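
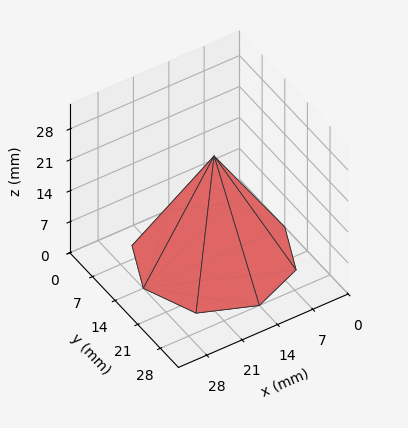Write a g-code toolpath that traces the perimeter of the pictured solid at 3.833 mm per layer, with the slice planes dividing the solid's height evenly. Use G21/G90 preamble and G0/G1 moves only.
Reading the render: the shape is a regular 8-sided pyramid, base circumscribed radius ≈ 14 mm, apex at z ≈ 23 mm (dimensions read to the nearest mm from the axis ticks). For the g-code, the solid's height is divided into equal slices at the stated Δz and each level perimeter traced with G1 moves after a G0 lift.

; perimeter-only toolpath
G21 ; units = mm
G90 ; absolute positioning
G28 ; home
; layer 1
G0 Z3.833
G0 X25.667 Y14.000
G1 X22.249 Y22.249
G1 X14.000 Y25.667
G1 X5.751 Y22.249
G1 X2.333 Y14.000
G1 X5.751 Y5.751
G1 X14.000 Y2.333
G1 X22.249 Y5.751
G1 X25.667 Y14.000
; layer 2
G0 Z7.667
G0 X23.333 Y14.000
G1 X20.599 Y20.599
G1 X14.000 Y23.333
G1 X7.401 Y20.599
G1 X4.667 Y14.000
G1 X7.401 Y7.401
G1 X14.000 Y4.667
G1 X20.599 Y7.401
G1 X23.333 Y14.000
; layer 3
G0 Z11.500
G0 X21.000 Y14.000
G1 X18.950 Y18.950
G1 X14.000 Y21.000
G1 X9.050 Y18.950
G1 X7.000 Y14.000
G1 X9.050 Y9.050
G1 X14.000 Y7.000
G1 X18.950 Y9.050
G1 X21.000 Y14.000
; layer 4
G0 Z15.333
G0 X18.667 Y14.000
G1 X17.300 Y17.300
G1 X14.000 Y18.667
G1 X10.700 Y17.300
G1 X9.333 Y14.000
G1 X10.700 Y10.700
G1 X14.000 Y9.333
G1 X17.300 Y10.700
G1 X18.667 Y14.000
; layer 5
G0 Z19.167
G0 X16.333 Y14.000
G1 X15.650 Y15.650
G1 X14.000 Y16.333
G1 X12.350 Y15.650
G1 X11.667 Y14.000
G1 X12.350 Y12.350
G1 X14.000 Y11.667
G1 X15.650 Y12.350
G1 X16.333 Y14.000
M2 ; end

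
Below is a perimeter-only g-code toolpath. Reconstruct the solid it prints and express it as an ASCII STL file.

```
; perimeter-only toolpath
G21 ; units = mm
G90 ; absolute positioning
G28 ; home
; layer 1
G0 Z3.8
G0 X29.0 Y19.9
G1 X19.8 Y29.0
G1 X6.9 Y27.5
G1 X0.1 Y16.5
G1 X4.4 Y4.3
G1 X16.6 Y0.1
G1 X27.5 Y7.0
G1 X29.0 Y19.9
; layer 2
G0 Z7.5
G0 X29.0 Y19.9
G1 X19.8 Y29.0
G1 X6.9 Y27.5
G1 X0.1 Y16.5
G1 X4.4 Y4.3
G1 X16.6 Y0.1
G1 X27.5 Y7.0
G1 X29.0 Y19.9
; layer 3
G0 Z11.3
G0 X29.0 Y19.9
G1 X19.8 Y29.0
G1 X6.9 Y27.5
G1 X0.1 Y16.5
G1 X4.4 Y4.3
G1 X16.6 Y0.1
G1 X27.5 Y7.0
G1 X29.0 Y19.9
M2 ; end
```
solid part
  facet normal 0.0000 0.0000 -1.0000
    outer loop
      vertex 6.9 27.5 0.0
      vertex 19.8 29.0 0.0
      vertex 29.0 19.9 0.0
    endloop
  endfacet
  facet normal 0.0000 0.0000 -1.0000
    outer loop
      vertex 0.1 16.5 0.0
      vertex 6.9 27.5 0.0
      vertex 29.0 19.9 0.0
    endloop
  endfacet
  facet normal 0.0000 0.0000 -1.0000
    outer loop
      vertex 4.4 4.3 0.0
      vertex 0.1 16.5 0.0
      vertex 29.0 19.9 0.0
    endloop
  endfacet
  facet normal 0.0000 0.0000 -1.0000
    outer loop
      vertex 16.6 0.1 0.0
      vertex 4.4 4.3 0.0
      vertex 29.0 19.9 0.0
    endloop
  endfacet
  facet normal 0.0000 0.0000 -1.0000
    outer loop
      vertex 27.5 7.0 0.0
      vertex 16.6 0.1 0.0
      vertex 29.0 19.9 0.0
    endloop
  endfacet
  facet normal 0.0000 0.0000 1.0000
    outer loop
      vertex 29.0 19.9 11.3
      vertex 19.8 29.0 11.3
      vertex 6.9 27.5 11.3
    endloop
  endfacet
  facet normal 0.0000 0.0000 1.0000
    outer loop
      vertex 29.0 19.9 11.3
      vertex 6.9 27.5 11.3
      vertex 0.1 16.5 11.3
    endloop
  endfacet
  facet normal 0.0000 0.0000 1.0000
    outer loop
      vertex 29.0 19.9 11.3
      vertex 0.1 16.5 11.3
      vertex 4.4 4.3 11.3
    endloop
  endfacet
  facet normal 0.0000 0.0000 1.0000
    outer loop
      vertex 29.0 19.9 11.3
      vertex 4.4 4.3 11.3
      vertex 16.6 0.1 11.3
    endloop
  endfacet
  facet normal 0.0000 0.0000 1.0000
    outer loop
      vertex 29.0 19.9 11.3
      vertex 16.6 0.1 11.3
      vertex 27.5 7.0 11.3
    endloop
  endfacet
  facet normal 0.7032 0.7110 0.0000
    outer loop
      vertex 29.0 19.9 0.0
      vertex 19.8 29.0 0.0
      vertex 19.8 29.0 11.3
    endloop
  endfacet
  facet normal 0.7032 0.7110 0.0000
    outer loop
      vertex 29.0 19.9 0.0
      vertex 19.8 29.0 11.3
      vertex 29.0 19.9 11.3
    endloop
  endfacet
  facet normal -0.1155 0.9933 0.0000
    outer loop
      vertex 19.8 29.0 0.0
      vertex 6.9 27.5 0.0
      vertex 6.9 27.5 11.3
    endloop
  endfacet
  facet normal -0.1155 0.9933 0.0000
    outer loop
      vertex 19.8 29.0 0.0
      vertex 6.9 27.5 11.3
      vertex 19.8 29.0 11.3
    endloop
  endfacet
  facet normal -0.8506 0.5258 0.0000
    outer loop
      vertex 6.9 27.5 0.0
      vertex 0.1 16.5 0.0
      vertex 0.1 16.5 11.3
    endloop
  endfacet
  facet normal -0.8506 0.5258 0.0000
    outer loop
      vertex 6.9 27.5 0.0
      vertex 0.1 16.5 11.3
      vertex 6.9 27.5 11.3
    endloop
  endfacet
  facet normal -0.9431 -0.3324 0.0000
    outer loop
      vertex 0.1 16.5 0.0
      vertex 4.4 4.3 0.0
      vertex 4.4 4.3 11.3
    endloop
  endfacet
  facet normal -0.9431 -0.3324 0.0000
    outer loop
      vertex 0.1 16.5 0.0
      vertex 4.4 4.3 11.3
      vertex 0.1 16.5 11.3
    endloop
  endfacet
  facet normal -0.3255 -0.9455 0.0000
    outer loop
      vertex 4.4 4.3 0.0
      vertex 16.6 0.1 0.0
      vertex 16.6 0.1 11.3
    endloop
  endfacet
  facet normal -0.3255 -0.9455 0.0000
    outer loop
      vertex 4.4 4.3 0.0
      vertex 16.6 0.1 11.3
      vertex 4.4 4.3 11.3
    endloop
  endfacet
  facet normal 0.5349 -0.8449 0.0000
    outer loop
      vertex 16.6 0.1 0.0
      vertex 27.5 7.0 0.0
      vertex 27.5 7.0 11.3
    endloop
  endfacet
  facet normal 0.5349 -0.8449 0.0000
    outer loop
      vertex 16.6 0.1 0.0
      vertex 27.5 7.0 11.3
      vertex 16.6 0.1 11.3
    endloop
  endfacet
  facet normal 0.9933 -0.1155 0.0000
    outer loop
      vertex 27.5 7.0 0.0
      vertex 29.0 19.9 0.0
      vertex 29.0 19.9 11.3
    endloop
  endfacet
  facet normal 0.9933 -0.1155 0.0000
    outer loop
      vertex 27.5 7.0 0.0
      vertex 29.0 19.9 11.3
      vertex 27.5 7.0 11.3
    endloop
  endfacet
endsolid part

The G0 Z moves step by Δz≈3.8 mm. Every layer's G1 loop is the same polygon, so the solid is a straight extrusion of it from z=0 to z≈11.3. Closing with flat bottom and top caps and triangulating gives 24 facets — a regular 7-sided prism (a cylinder approximated with 7 flat sides), circumscribed radius ≈ 14.9 mm, height ≈ 11.3 mm.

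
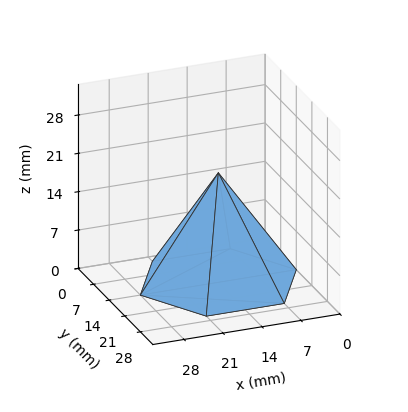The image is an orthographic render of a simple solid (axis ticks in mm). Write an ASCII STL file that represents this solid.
Reading the render: the shape is a regular 6-sided pyramid, base circumscribed radius ≈ 14 mm, apex at z ≈ 20 mm (dimensions read to the nearest mm from the axis ticks). For the STL, each face is triangulated and given an outward normal.

solid part
  facet normal 0.0000 0.0000 -1.0000
    outer loop
      vertex 7.0 26.1 0.0
      vertex 21.0 26.1 0.0
      vertex 28.0 14.0 0.0
    endloop
  endfacet
  facet normal 0.0000 0.0000 -1.0000
    outer loop
      vertex 0.0 14.0 0.0
      vertex 7.0 26.1 0.0
      vertex 28.0 14.0 0.0
    endloop
  endfacet
  facet normal 0.0000 0.0000 -1.0000
    outer loop
      vertex 7.0 1.9 0.0
      vertex 0.0 14.0 0.0
      vertex 28.0 14.0 0.0
    endloop
  endfacet
  facet normal 0.0000 0.0000 -1.0000
    outer loop
      vertex 21.0 1.9 0.0
      vertex 7.0 1.9 0.0
      vertex 28.0 14.0 0.0
    endloop
  endfacet
  facet normal 0.7403 0.4283 0.5182
    outer loop
      vertex 28.0 14.0 0.0
      vertex 21.0 26.1 0.0
      vertex 14.0 14.0 20.0
    endloop
  endfacet
  facet normal 0.0000 0.8556 0.5176
    outer loop
      vertex 21.0 26.1 0.0
      vertex 7.0 26.1 0.0
      vertex 14.0 14.0 20.0
    endloop
  endfacet
  facet normal -0.7403 0.4283 0.5182
    outer loop
      vertex 7.0 26.1 0.0
      vertex 0.0 14.0 0.0
      vertex 14.0 14.0 20.0
    endloop
  endfacet
  facet normal -0.7403 -0.4283 0.5182
    outer loop
      vertex 0.0 14.0 0.0
      vertex 7.0 1.9 0.0
      vertex 14.0 14.0 20.0
    endloop
  endfacet
  facet normal 0.0000 -0.8556 0.5176
    outer loop
      vertex 7.0 1.9 0.0
      vertex 21.0 1.9 0.0
      vertex 14.0 14.0 20.0
    endloop
  endfacet
  facet normal 0.7403 -0.4283 0.5182
    outer loop
      vertex 21.0 1.9 0.0
      vertex 28.0 14.0 0.0
      vertex 14.0 14.0 20.0
    endloop
  endfacet
endsolid part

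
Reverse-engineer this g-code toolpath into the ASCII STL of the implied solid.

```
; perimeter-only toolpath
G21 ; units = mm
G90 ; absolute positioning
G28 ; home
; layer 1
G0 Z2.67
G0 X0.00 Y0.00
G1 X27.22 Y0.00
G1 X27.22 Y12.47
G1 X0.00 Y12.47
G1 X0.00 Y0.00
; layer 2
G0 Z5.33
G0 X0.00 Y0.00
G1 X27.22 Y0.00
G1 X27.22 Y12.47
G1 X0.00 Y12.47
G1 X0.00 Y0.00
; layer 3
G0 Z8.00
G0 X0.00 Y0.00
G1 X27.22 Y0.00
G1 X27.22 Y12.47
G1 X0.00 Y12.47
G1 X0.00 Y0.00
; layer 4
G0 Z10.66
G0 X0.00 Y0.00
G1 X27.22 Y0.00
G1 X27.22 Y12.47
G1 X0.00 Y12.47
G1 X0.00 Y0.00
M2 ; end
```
solid part
  facet normal 0.0000 0.0000 -1.0000
    outer loop
      vertex 27.22 12.47 0.00
      vertex 27.22 0.00 0.00
      vertex 0.00 0.00 0.00
    endloop
  endfacet
  facet normal 0.0000 0.0000 -1.0000
    outer loop
      vertex 0.00 12.47 0.00
      vertex 27.22 12.47 0.00
      vertex 0.00 0.00 0.00
    endloop
  endfacet
  facet normal 0.0000 0.0000 1.0000
    outer loop
      vertex 0.00 0.00 10.66
      vertex 27.22 0.00 10.66
      vertex 27.22 12.47 10.66
    endloop
  endfacet
  facet normal 0.0000 0.0000 1.0000
    outer loop
      vertex 0.00 0.00 10.66
      vertex 27.22 12.47 10.66
      vertex 0.00 12.47 10.66
    endloop
  endfacet
  facet normal 0.0000 -1.0000 0.0000
    outer loop
      vertex 0.00 0.00 0.00
      vertex 27.22 0.00 0.00
      vertex 27.22 0.00 10.66
    endloop
  endfacet
  facet normal 0.0000 -1.0000 0.0000
    outer loop
      vertex 0.00 0.00 0.00
      vertex 27.22 0.00 10.66
      vertex 0.00 0.00 10.66
    endloop
  endfacet
  facet normal 0.0000 1.0000 0.0000
    outer loop
      vertex 27.22 12.47 10.66
      vertex 27.22 12.47 0.00
      vertex 0.00 12.47 0.00
    endloop
  endfacet
  facet normal 0.0000 1.0000 0.0000
    outer loop
      vertex 0.00 12.47 10.66
      vertex 27.22 12.47 10.66
      vertex 0.00 12.47 0.00
    endloop
  endfacet
  facet normal -1.0000 0.0000 0.0000
    outer loop
      vertex 0.00 12.47 10.66
      vertex 0.00 12.47 0.00
      vertex 0.00 0.00 0.00
    endloop
  endfacet
  facet normal -1.0000 0.0000 0.0000
    outer loop
      vertex 0.00 0.00 10.66
      vertex 0.00 12.47 10.66
      vertex 0.00 0.00 0.00
    endloop
  endfacet
  facet normal 1.0000 0.0000 0.0000
    outer loop
      vertex 27.22 0.00 0.00
      vertex 27.22 12.47 0.00
      vertex 27.22 12.47 10.66
    endloop
  endfacet
  facet normal 1.0000 0.0000 0.0000
    outer loop
      vertex 27.22 0.00 0.00
      vertex 27.22 12.47 10.66
      vertex 27.22 0.00 10.66
    endloop
  endfacet
endsolid part

The G0 Z moves step by Δz≈2.67 mm. Every layer's G1 loop is the same polygon, so the solid is a straight extrusion of it from z=0 to z≈10.7. Closing with flat bottom and top caps and triangulating gives 12 facets — a rectangular box, roughly 27.2 × 12.5 mm footprint and 10.7 mm tall.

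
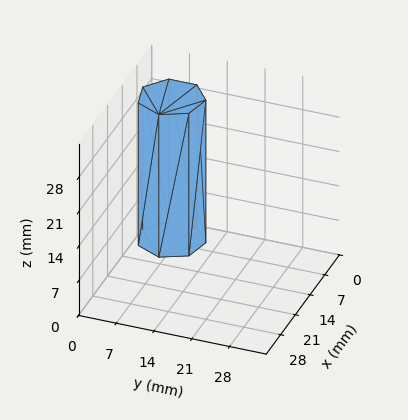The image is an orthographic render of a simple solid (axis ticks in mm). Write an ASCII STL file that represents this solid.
Reading the render: the shape is a regular 7-sided prism (a cylinder approximated with 7 flat sides), circumscribed radius ≈ 6 mm, height ≈ 29 mm (dimensions read to the nearest mm from the axis ticks). For the STL, each face is triangulated and given an outward normal.

solid part
  facet normal 0.0000 0.0000 -1.0000
    outer loop
      vertex 4.66 11.85 0.00
      vertex 9.74 10.69 0.00
      vertex 12.00 6.00 0.00
    endloop
  endfacet
  facet normal 0.0000 0.0000 -1.0000
    outer loop
      vertex 0.59 8.60 0.00
      vertex 4.66 11.85 0.00
      vertex 12.00 6.00 0.00
    endloop
  endfacet
  facet normal 0.0000 0.0000 -1.0000
    outer loop
      vertex 0.59 3.40 0.00
      vertex 0.59 8.60 0.00
      vertex 12.00 6.00 0.00
    endloop
  endfacet
  facet normal 0.0000 0.0000 -1.0000
    outer loop
      vertex 4.66 0.15 0.00
      vertex 0.59 3.40 0.00
      vertex 12.00 6.00 0.00
    endloop
  endfacet
  facet normal 0.0000 0.0000 -1.0000
    outer loop
      vertex 9.74 1.31 0.00
      vertex 4.66 0.15 0.00
      vertex 12.00 6.00 0.00
    endloop
  endfacet
  facet normal 0.0000 0.0000 1.0000
    outer loop
      vertex 12.00 6.00 29.00
      vertex 9.74 10.69 29.00
      vertex 4.66 11.85 29.00
    endloop
  endfacet
  facet normal 0.0000 0.0000 1.0000
    outer loop
      vertex 12.00 6.00 29.00
      vertex 4.66 11.85 29.00
      vertex 0.59 8.60 29.00
    endloop
  endfacet
  facet normal 0.0000 0.0000 1.0000
    outer loop
      vertex 12.00 6.00 29.00
      vertex 0.59 8.60 29.00
      vertex 0.59 3.40 29.00
    endloop
  endfacet
  facet normal 0.0000 0.0000 1.0000
    outer loop
      vertex 12.00 6.00 29.00
      vertex 0.59 3.40 29.00
      vertex 4.66 0.15 29.00
    endloop
  endfacet
  facet normal 0.0000 0.0000 1.0000
    outer loop
      vertex 12.00 6.00 29.00
      vertex 4.66 0.15 29.00
      vertex 9.74 1.31 29.00
    endloop
  endfacet
  facet normal 0.9009 0.4341 0.0000
    outer loop
      vertex 12.00 6.00 0.00
      vertex 9.74 10.69 0.00
      vertex 9.74 10.69 29.00
    endloop
  endfacet
  facet normal 0.9009 0.4341 0.0000
    outer loop
      vertex 12.00 6.00 0.00
      vertex 9.74 10.69 29.00
      vertex 12.00 6.00 29.00
    endloop
  endfacet
  facet normal 0.2226 0.9749 0.0000
    outer loop
      vertex 9.74 10.69 0.00
      vertex 4.66 11.85 0.00
      vertex 4.66 11.85 29.00
    endloop
  endfacet
  facet normal 0.2226 0.9749 0.0000
    outer loop
      vertex 9.74 10.69 0.00
      vertex 4.66 11.85 29.00
      vertex 9.74 10.69 29.00
    endloop
  endfacet
  facet normal -0.6240 0.7814 0.0000
    outer loop
      vertex 4.66 11.85 0.00
      vertex 0.59 8.60 0.00
      vertex 0.59 8.60 29.00
    endloop
  endfacet
  facet normal -0.6240 0.7814 0.0000
    outer loop
      vertex 4.66 11.85 0.00
      vertex 0.59 8.60 29.00
      vertex 4.66 11.85 29.00
    endloop
  endfacet
  facet normal -1.0000 0.0000 0.0000
    outer loop
      vertex 0.59 8.60 0.00
      vertex 0.59 3.40 0.00
      vertex 0.59 3.40 29.00
    endloop
  endfacet
  facet normal -1.0000 0.0000 0.0000
    outer loop
      vertex 0.59 8.60 0.00
      vertex 0.59 3.40 29.00
      vertex 0.59 8.60 29.00
    endloop
  endfacet
  facet normal -0.6240 -0.7814 0.0000
    outer loop
      vertex 0.59 3.40 0.00
      vertex 4.66 0.15 0.00
      vertex 4.66 0.15 29.00
    endloop
  endfacet
  facet normal -0.6240 -0.7814 0.0000
    outer loop
      vertex 0.59 3.40 0.00
      vertex 4.66 0.15 29.00
      vertex 0.59 3.40 29.00
    endloop
  endfacet
  facet normal 0.2226 -0.9749 0.0000
    outer loop
      vertex 4.66 0.15 0.00
      vertex 9.74 1.31 0.00
      vertex 9.74 1.31 29.00
    endloop
  endfacet
  facet normal 0.2226 -0.9749 0.0000
    outer loop
      vertex 4.66 0.15 0.00
      vertex 9.74 1.31 29.00
      vertex 4.66 0.15 29.00
    endloop
  endfacet
  facet normal 0.9009 -0.4341 0.0000
    outer loop
      vertex 9.74 1.31 0.00
      vertex 12.00 6.00 0.00
      vertex 12.00 6.00 29.00
    endloop
  endfacet
  facet normal 0.9009 -0.4341 0.0000
    outer loop
      vertex 9.74 1.31 0.00
      vertex 12.00 6.00 29.00
      vertex 9.74 1.31 29.00
    endloop
  endfacet
endsolid part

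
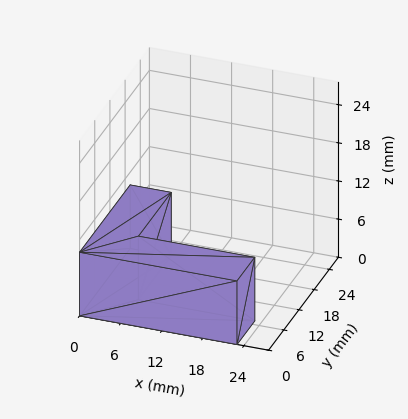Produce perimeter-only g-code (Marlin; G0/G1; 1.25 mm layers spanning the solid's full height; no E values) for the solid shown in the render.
Reading the render: the shape is an L-shaped prism: outer 23 × 20 mm, arm thicknesses ≈ 7 mm (horizontal) and 6 mm (vertical), extruded 10 mm in z (dimensions read to the nearest mm from the axis ticks). For the g-code, the solid's height is divided into equal slices at the stated Δz and each level perimeter traced with G1 moves after a G0 lift.

; perimeter-only toolpath
G21 ; units = mm
G90 ; absolute positioning
G28 ; home
; layer 1
G0 Z1.25
G0 X0.00 Y0.00
G1 X23.00 Y0.00
G1 X23.00 Y7.00
G1 X6.00 Y7.00
G1 X6.00 Y20.00
G1 X0.00 Y20.00
G1 X0.00 Y0.00
; layer 2
G0 Z2.50
G0 X0.00 Y0.00
G1 X23.00 Y0.00
G1 X23.00 Y7.00
G1 X6.00 Y7.00
G1 X6.00 Y20.00
G1 X0.00 Y20.00
G1 X0.00 Y0.00
; layer 3
G0 Z3.75
G0 X0.00 Y0.00
G1 X23.00 Y0.00
G1 X23.00 Y7.00
G1 X6.00 Y7.00
G1 X6.00 Y20.00
G1 X0.00 Y20.00
G1 X0.00 Y0.00
; layer 4
G0 Z5.00
G0 X0.00 Y0.00
G1 X23.00 Y0.00
G1 X23.00 Y7.00
G1 X6.00 Y7.00
G1 X6.00 Y20.00
G1 X0.00 Y20.00
G1 X0.00 Y0.00
; layer 5
G0 Z6.25
G0 X0.00 Y0.00
G1 X23.00 Y0.00
G1 X23.00 Y7.00
G1 X6.00 Y7.00
G1 X6.00 Y20.00
G1 X0.00 Y20.00
G1 X0.00 Y0.00
; layer 6
G0 Z7.50
G0 X0.00 Y0.00
G1 X23.00 Y0.00
G1 X23.00 Y7.00
G1 X6.00 Y7.00
G1 X6.00 Y20.00
G1 X0.00 Y20.00
G1 X0.00 Y0.00
; layer 7
G0 Z8.75
G0 X0.00 Y0.00
G1 X23.00 Y0.00
G1 X23.00 Y7.00
G1 X6.00 Y7.00
G1 X6.00 Y20.00
G1 X0.00 Y20.00
G1 X0.00 Y0.00
; layer 8
G0 Z10.00
G0 X0.00 Y0.00
G1 X23.00 Y0.00
G1 X23.00 Y7.00
G1 X6.00 Y7.00
G1 X6.00 Y20.00
G1 X0.00 Y20.00
G1 X0.00 Y0.00
M2 ; end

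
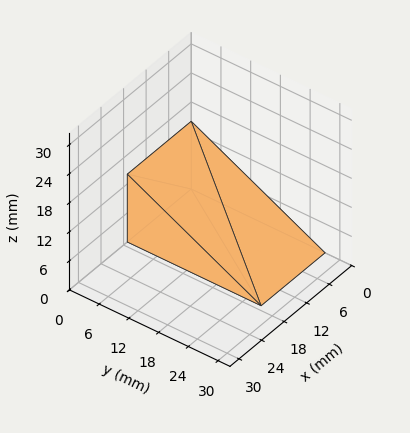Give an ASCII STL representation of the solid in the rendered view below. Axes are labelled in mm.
Reading the render: the shape is a wedge (ramp): 17 × 27 mm base, rising to 14 mm along the y=0 edge and sloping linearly to z=0 at y=27 (dimensions read to the nearest mm from the axis ticks). For the STL, each face is triangulated and given an outward normal.

solid part
  facet normal 0.0000 0.0000 -1.0000
    outer loop
      vertex 17.00 27.00 0.00
      vertex 17.00 0.00 0.00
      vertex 0.00 0.00 0.00
    endloop
  endfacet
  facet normal 0.0000 0.0000 -1.0000
    outer loop
      vertex 0.00 27.00 0.00
      vertex 17.00 27.00 0.00
      vertex 0.00 0.00 0.00
    endloop
  endfacet
  facet normal 0.0000 -1.0000 0.0000
    outer loop
      vertex 0.00 0.00 0.00
      vertex 17.00 0.00 0.00
      vertex 17.00 0.00 14.00
    endloop
  endfacet
  facet normal 0.0000 -1.0000 0.0000
    outer loop
      vertex 0.00 0.00 0.00
      vertex 17.00 0.00 14.00
      vertex 0.00 0.00 14.00
    endloop
  endfacet
  facet normal 0.0000 0.4603 0.8878
    outer loop
      vertex 0.00 0.00 14.00
      vertex 17.00 0.00 14.00
      vertex 17.00 27.00 0.00
    endloop
  endfacet
  facet normal 0.0000 0.4603 0.8878
    outer loop
      vertex 0.00 0.00 14.00
      vertex 17.00 27.00 0.00
      vertex 0.00 27.00 0.00
    endloop
  endfacet
  facet normal -1.0000 0.0000 0.0000
    outer loop
      vertex 0.00 0.00 14.00
      vertex 0.00 27.00 0.00
      vertex 0.00 0.00 0.00
    endloop
  endfacet
  facet normal 1.0000 0.0000 0.0000
    outer loop
      vertex 17.00 0.00 0.00
      vertex 17.00 27.00 0.00
      vertex 17.00 0.00 14.00
    endloop
  endfacet
endsolid part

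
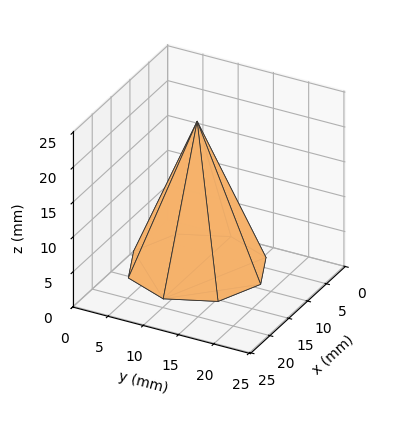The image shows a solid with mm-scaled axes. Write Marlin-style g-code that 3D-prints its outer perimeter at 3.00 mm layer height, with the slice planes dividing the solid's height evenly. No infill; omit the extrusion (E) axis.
Reading the render: the shape is a regular 8-sided pyramid, base circumscribed radius ≈ 9 mm, apex at z ≈ 21 mm (dimensions read to the nearest mm from the axis ticks). For the g-code, the solid's height is divided into equal slices at the stated Δz and each level perimeter traced with G1 moves after a G0 lift.

; perimeter-only toolpath
G21 ; units = mm
G90 ; absolute positioning
G28 ; home
; layer 1
G0 Z3.00
G0 X16.71 Y9.00
G1 X14.45 Y14.45
G1 X9.00 Y16.71
G1 X3.55 Y14.45
G1 X1.29 Y9.00
G1 X3.55 Y3.55
G1 X9.00 Y1.29
G1 X14.45 Y3.55
G1 X16.71 Y9.00
; layer 2
G0 Z6.00
G0 X15.43 Y9.00
G1 X13.54 Y13.54
G1 X9.00 Y15.43
G1 X4.46 Y13.54
G1 X2.57 Y9.00
G1 X4.46 Y4.46
G1 X9.00 Y2.57
G1 X13.54 Y4.46
G1 X15.43 Y9.00
; layer 3
G0 Z9.00
G0 X14.14 Y9.00
G1 X12.63 Y12.63
G1 X9.00 Y14.14
G1 X5.37 Y12.63
G1 X3.86 Y9.00
G1 X5.37 Y5.37
G1 X9.00 Y3.86
G1 X12.63 Y5.37
G1 X14.14 Y9.00
; layer 4
G0 Z12.00
G0 X12.86 Y9.00
G1 X11.73 Y11.73
G1 X9.00 Y12.86
G1 X6.27 Y11.73
G1 X5.14 Y9.00
G1 X6.27 Y6.27
G1 X9.00 Y5.14
G1 X11.73 Y6.27
G1 X12.86 Y9.00
; layer 5
G0 Z15.00
G0 X11.57 Y9.00
G1 X10.82 Y10.82
G1 X9.00 Y11.57
G1 X7.18 Y10.82
G1 X6.43 Y9.00
G1 X7.18 Y7.18
G1 X9.00 Y6.43
G1 X10.82 Y7.18
G1 X11.57 Y9.00
; layer 6
G0 Z18.00
G0 X10.29 Y9.00
G1 X9.91 Y9.91
G1 X9.00 Y10.29
G1 X8.09 Y9.91
G1 X7.71 Y9.00
G1 X8.09 Y8.09
G1 X9.00 Y7.71
G1 X9.91 Y8.09
G1 X10.29 Y9.00
M2 ; end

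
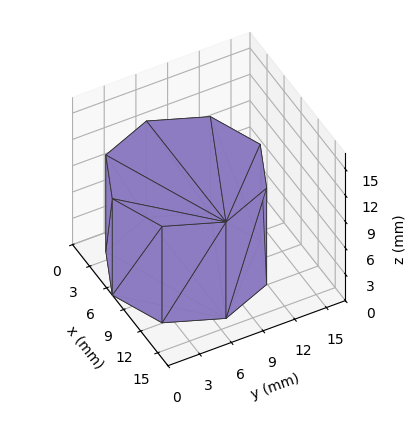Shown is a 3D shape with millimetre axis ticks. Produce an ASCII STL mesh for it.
Reading the render: the shape is a regular 8-sided prism (a cylinder approximated with 8 flat sides), circumscribed radius ≈ 7 mm, height ≈ 11 mm (dimensions read to the nearest mm from the axis ticks). For the STL, each face is triangulated and given an outward normal.

solid part
  facet normal 0.0000 0.0000 -1.0000
    outer loop
      vertex 7.000 14.000 0.000
      vertex 11.950 11.950 0.000
      vertex 14.000 7.000 0.000
    endloop
  endfacet
  facet normal 0.0000 0.0000 -1.0000
    outer loop
      vertex 2.050 11.950 0.000
      vertex 7.000 14.000 0.000
      vertex 14.000 7.000 0.000
    endloop
  endfacet
  facet normal 0.0000 0.0000 -1.0000
    outer loop
      vertex 0.000 7.000 0.000
      vertex 2.050 11.950 0.000
      vertex 14.000 7.000 0.000
    endloop
  endfacet
  facet normal 0.0000 0.0000 -1.0000
    outer loop
      vertex 2.050 2.050 0.000
      vertex 0.000 7.000 0.000
      vertex 14.000 7.000 0.000
    endloop
  endfacet
  facet normal 0.0000 0.0000 -1.0000
    outer loop
      vertex 7.000 0.000 0.000
      vertex 2.050 2.050 0.000
      vertex 14.000 7.000 0.000
    endloop
  endfacet
  facet normal 0.0000 0.0000 -1.0000
    outer loop
      vertex 11.950 2.050 0.000
      vertex 7.000 0.000 0.000
      vertex 14.000 7.000 0.000
    endloop
  endfacet
  facet normal 0.0000 0.0000 1.0000
    outer loop
      vertex 14.000 7.000 11.000
      vertex 11.950 11.950 11.000
      vertex 7.000 14.000 11.000
    endloop
  endfacet
  facet normal 0.0000 0.0000 1.0000
    outer loop
      vertex 14.000 7.000 11.000
      vertex 7.000 14.000 11.000
      vertex 2.050 11.950 11.000
    endloop
  endfacet
  facet normal 0.0000 0.0000 1.0000
    outer loop
      vertex 14.000 7.000 11.000
      vertex 2.050 11.950 11.000
      vertex 0.000 7.000 11.000
    endloop
  endfacet
  facet normal 0.0000 0.0000 1.0000
    outer loop
      vertex 14.000 7.000 11.000
      vertex 0.000 7.000 11.000
      vertex 2.050 2.050 11.000
    endloop
  endfacet
  facet normal 0.0000 0.0000 1.0000
    outer loop
      vertex 14.000 7.000 11.000
      vertex 2.050 2.050 11.000
      vertex 7.000 0.000 11.000
    endloop
  endfacet
  facet normal 0.0000 0.0000 1.0000
    outer loop
      vertex 14.000 7.000 11.000
      vertex 7.000 0.000 11.000
      vertex 11.950 2.050 11.000
    endloop
  endfacet
  facet normal 0.9239 0.3826 0.0000
    outer loop
      vertex 14.000 7.000 0.000
      vertex 11.950 11.950 0.000
      vertex 11.950 11.950 11.000
    endloop
  endfacet
  facet normal 0.9239 0.3826 0.0000
    outer loop
      vertex 14.000 7.000 0.000
      vertex 11.950 11.950 11.000
      vertex 14.000 7.000 11.000
    endloop
  endfacet
  facet normal 0.3826 0.9239 0.0000
    outer loop
      vertex 11.950 11.950 0.000
      vertex 7.000 14.000 0.000
      vertex 7.000 14.000 11.000
    endloop
  endfacet
  facet normal 0.3826 0.9239 0.0000
    outer loop
      vertex 11.950 11.950 0.000
      vertex 7.000 14.000 11.000
      vertex 11.950 11.950 11.000
    endloop
  endfacet
  facet normal -0.3826 0.9239 0.0000
    outer loop
      vertex 7.000 14.000 0.000
      vertex 2.050 11.950 0.000
      vertex 2.050 11.950 11.000
    endloop
  endfacet
  facet normal -0.3826 0.9239 0.0000
    outer loop
      vertex 7.000 14.000 0.000
      vertex 2.050 11.950 11.000
      vertex 7.000 14.000 11.000
    endloop
  endfacet
  facet normal -0.9239 0.3826 0.0000
    outer loop
      vertex 2.050 11.950 0.000
      vertex 0.000 7.000 0.000
      vertex 0.000 7.000 11.000
    endloop
  endfacet
  facet normal -0.9239 0.3826 0.0000
    outer loop
      vertex 2.050 11.950 0.000
      vertex 0.000 7.000 11.000
      vertex 2.050 11.950 11.000
    endloop
  endfacet
  facet normal -0.9239 -0.3826 0.0000
    outer loop
      vertex 0.000 7.000 0.000
      vertex 2.050 2.050 0.000
      vertex 2.050 2.050 11.000
    endloop
  endfacet
  facet normal -0.9239 -0.3826 0.0000
    outer loop
      vertex 0.000 7.000 0.000
      vertex 2.050 2.050 11.000
      vertex 0.000 7.000 11.000
    endloop
  endfacet
  facet normal -0.3826 -0.9239 0.0000
    outer loop
      vertex 2.050 2.050 0.000
      vertex 7.000 0.000 0.000
      vertex 7.000 0.000 11.000
    endloop
  endfacet
  facet normal -0.3826 -0.9239 0.0000
    outer loop
      vertex 2.050 2.050 0.000
      vertex 7.000 0.000 11.000
      vertex 2.050 2.050 11.000
    endloop
  endfacet
  facet normal 0.3826 -0.9239 0.0000
    outer loop
      vertex 7.000 0.000 0.000
      vertex 11.950 2.050 0.000
      vertex 11.950 2.050 11.000
    endloop
  endfacet
  facet normal 0.3826 -0.9239 0.0000
    outer loop
      vertex 7.000 0.000 0.000
      vertex 11.950 2.050 11.000
      vertex 7.000 0.000 11.000
    endloop
  endfacet
  facet normal 0.9239 -0.3826 0.0000
    outer loop
      vertex 11.950 2.050 0.000
      vertex 14.000 7.000 0.000
      vertex 14.000 7.000 11.000
    endloop
  endfacet
  facet normal 0.9239 -0.3826 0.0000
    outer loop
      vertex 11.950 2.050 0.000
      vertex 14.000 7.000 11.000
      vertex 11.950 2.050 11.000
    endloop
  endfacet
endsolid part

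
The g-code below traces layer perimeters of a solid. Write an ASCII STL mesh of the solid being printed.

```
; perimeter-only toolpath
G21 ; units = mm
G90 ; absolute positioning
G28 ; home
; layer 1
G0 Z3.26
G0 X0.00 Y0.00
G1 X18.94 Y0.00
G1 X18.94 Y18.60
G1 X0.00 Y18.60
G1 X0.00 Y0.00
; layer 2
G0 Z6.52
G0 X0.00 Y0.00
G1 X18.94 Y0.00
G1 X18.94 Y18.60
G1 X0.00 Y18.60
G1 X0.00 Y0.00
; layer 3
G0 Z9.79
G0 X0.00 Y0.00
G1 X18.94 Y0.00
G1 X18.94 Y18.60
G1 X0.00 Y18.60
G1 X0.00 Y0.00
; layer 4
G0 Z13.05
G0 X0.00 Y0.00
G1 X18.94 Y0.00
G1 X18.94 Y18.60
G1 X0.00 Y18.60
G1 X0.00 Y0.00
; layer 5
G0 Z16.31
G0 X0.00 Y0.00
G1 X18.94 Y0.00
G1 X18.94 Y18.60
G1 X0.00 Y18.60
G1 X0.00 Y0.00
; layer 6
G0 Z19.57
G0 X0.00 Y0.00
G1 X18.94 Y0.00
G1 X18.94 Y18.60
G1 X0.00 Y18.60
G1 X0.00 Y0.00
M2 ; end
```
solid part
  facet normal 0.0000 0.0000 -1.0000
    outer loop
      vertex 18.94 18.60 0.00
      vertex 18.94 0.00 0.00
      vertex 0.00 0.00 0.00
    endloop
  endfacet
  facet normal 0.0000 0.0000 -1.0000
    outer loop
      vertex 0.00 18.60 0.00
      vertex 18.94 18.60 0.00
      vertex 0.00 0.00 0.00
    endloop
  endfacet
  facet normal 0.0000 0.0000 1.0000
    outer loop
      vertex 0.00 0.00 19.57
      vertex 18.94 0.00 19.57
      vertex 18.94 18.60 19.57
    endloop
  endfacet
  facet normal 0.0000 0.0000 1.0000
    outer loop
      vertex 0.00 0.00 19.57
      vertex 18.94 18.60 19.57
      vertex 0.00 18.60 19.57
    endloop
  endfacet
  facet normal 0.0000 -1.0000 0.0000
    outer loop
      vertex 0.00 0.00 0.00
      vertex 18.94 0.00 0.00
      vertex 18.94 0.00 19.57
    endloop
  endfacet
  facet normal 0.0000 -1.0000 0.0000
    outer loop
      vertex 0.00 0.00 0.00
      vertex 18.94 0.00 19.57
      vertex 0.00 0.00 19.57
    endloop
  endfacet
  facet normal 0.0000 1.0000 0.0000
    outer loop
      vertex 18.94 18.60 19.57
      vertex 18.94 18.60 0.00
      vertex 0.00 18.60 0.00
    endloop
  endfacet
  facet normal 0.0000 1.0000 0.0000
    outer loop
      vertex 0.00 18.60 19.57
      vertex 18.94 18.60 19.57
      vertex 0.00 18.60 0.00
    endloop
  endfacet
  facet normal -1.0000 0.0000 0.0000
    outer loop
      vertex 0.00 18.60 19.57
      vertex 0.00 18.60 0.00
      vertex 0.00 0.00 0.00
    endloop
  endfacet
  facet normal -1.0000 0.0000 0.0000
    outer loop
      vertex 0.00 0.00 19.57
      vertex 0.00 18.60 19.57
      vertex 0.00 0.00 0.00
    endloop
  endfacet
  facet normal 1.0000 0.0000 0.0000
    outer loop
      vertex 18.94 0.00 0.00
      vertex 18.94 18.60 0.00
      vertex 18.94 18.60 19.57
    endloop
  endfacet
  facet normal 1.0000 0.0000 0.0000
    outer loop
      vertex 18.94 0.00 0.00
      vertex 18.94 18.60 19.57
      vertex 18.94 0.00 19.57
    endloop
  endfacet
endsolid part

The G0 Z moves step by Δz≈3.26 mm. Every layer's G1 loop is the same polygon, so the solid is a straight extrusion of it from z=0 to z≈19.6. Closing with flat bottom and top caps and triangulating gives 12 facets — a rectangular box, roughly 18.9 × 18.6 mm footprint and 19.6 mm tall.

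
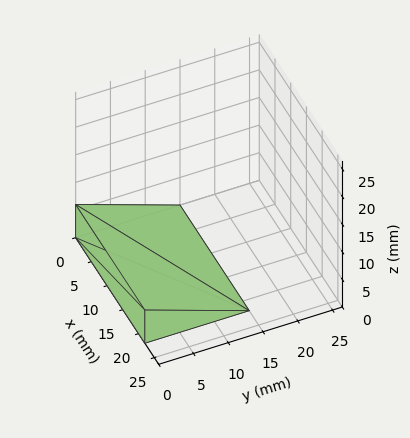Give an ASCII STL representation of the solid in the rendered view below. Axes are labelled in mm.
Reading the render: the shape is a wedge (ramp): 22 × 15 mm base, rising to 6 mm along the y=0 edge and sloping linearly to z=0 at y=15 (dimensions read to the nearest mm from the axis ticks). For the STL, each face is triangulated and given an outward normal.

solid part
  facet normal 0.0000 0.0000 -1.0000
    outer loop
      vertex 22.0 15.0 0.0
      vertex 22.0 0.0 0.0
      vertex 0.0 0.0 0.0
    endloop
  endfacet
  facet normal 0.0000 0.0000 -1.0000
    outer loop
      vertex 0.0 15.0 0.0
      vertex 22.0 15.0 0.0
      vertex 0.0 0.0 0.0
    endloop
  endfacet
  facet normal 0.0000 -1.0000 0.0000
    outer loop
      vertex 0.0 0.0 0.0
      vertex 22.0 0.0 0.0
      vertex 22.0 0.0 6.0
    endloop
  endfacet
  facet normal 0.0000 -1.0000 0.0000
    outer loop
      vertex 0.0 0.0 0.0
      vertex 22.0 0.0 6.0
      vertex 0.0 0.0 6.0
    endloop
  endfacet
  facet normal 0.0000 0.3714 0.9285
    outer loop
      vertex 0.0 0.0 6.0
      vertex 22.0 0.0 6.0
      vertex 22.0 15.0 0.0
    endloop
  endfacet
  facet normal 0.0000 0.3714 0.9285
    outer loop
      vertex 0.0 0.0 6.0
      vertex 22.0 15.0 0.0
      vertex 0.0 15.0 0.0
    endloop
  endfacet
  facet normal -1.0000 0.0000 0.0000
    outer loop
      vertex 0.0 0.0 6.0
      vertex 0.0 15.0 0.0
      vertex 0.0 0.0 0.0
    endloop
  endfacet
  facet normal 1.0000 0.0000 0.0000
    outer loop
      vertex 22.0 0.0 0.0
      vertex 22.0 15.0 0.0
      vertex 22.0 0.0 6.0
    endloop
  endfacet
endsolid part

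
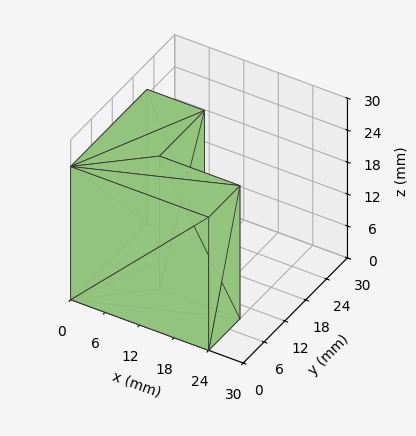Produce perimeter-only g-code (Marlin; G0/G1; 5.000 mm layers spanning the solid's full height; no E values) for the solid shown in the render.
Reading the render: the shape is an L-shaped prism: outer 24 × 22 mm, arm thicknesses ≈ 9 mm (horizontal) and 10 mm (vertical), extruded 25 mm in z (dimensions read to the nearest mm from the axis ticks). For the g-code, the solid's height is divided into equal slices at the stated Δz and each level perimeter traced with G1 moves after a G0 lift.

; perimeter-only toolpath
G21 ; units = mm
G90 ; absolute positioning
G28 ; home
; layer 1
G0 Z5.000
G0 X0.000 Y0.000
G1 X24.000 Y0.000
G1 X24.000 Y9.000
G1 X10.000 Y9.000
G1 X10.000 Y22.000
G1 X0.000 Y22.000
G1 X0.000 Y0.000
; layer 2
G0 Z10.000
G0 X0.000 Y0.000
G1 X24.000 Y0.000
G1 X24.000 Y9.000
G1 X10.000 Y9.000
G1 X10.000 Y22.000
G1 X0.000 Y22.000
G1 X0.000 Y0.000
; layer 3
G0 Z15.000
G0 X0.000 Y0.000
G1 X24.000 Y0.000
G1 X24.000 Y9.000
G1 X10.000 Y9.000
G1 X10.000 Y22.000
G1 X0.000 Y22.000
G1 X0.000 Y0.000
; layer 4
G0 Z20.000
G0 X0.000 Y0.000
G1 X24.000 Y0.000
G1 X24.000 Y9.000
G1 X10.000 Y9.000
G1 X10.000 Y22.000
G1 X0.000 Y22.000
G1 X0.000 Y0.000
; layer 5
G0 Z25.000
G0 X0.000 Y0.000
G1 X24.000 Y0.000
G1 X24.000 Y9.000
G1 X10.000 Y9.000
G1 X10.000 Y22.000
G1 X0.000 Y22.000
G1 X0.000 Y0.000
M2 ; end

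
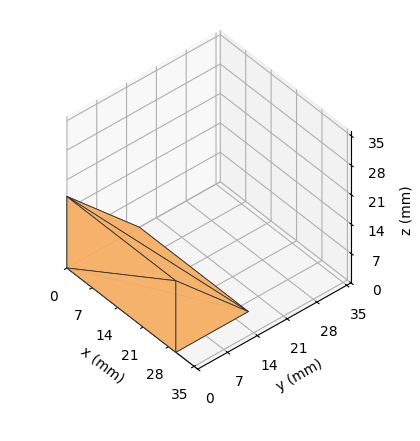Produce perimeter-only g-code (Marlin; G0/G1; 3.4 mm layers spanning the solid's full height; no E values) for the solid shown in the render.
Reading the render: the shape is a wedge (ramp): 30 × 17 mm base, rising to 17 mm along the y=0 edge and sloping linearly to z=0 at y=17 (dimensions read to the nearest mm from the axis ticks). For the g-code, the solid's height is divided into equal slices at the stated Δz and each level perimeter traced with G1 moves after a G0 lift.

; perimeter-only toolpath
G21 ; units = mm
G90 ; absolute positioning
G28 ; home
; layer 1
G0 Z3.4
G0 X0.0 Y0.0
G1 X30.0 Y0.0
G1 X30.0 Y13.6
G1 X0.0 Y13.6
G1 X0.0 Y0.0
; layer 2
G0 Z6.8
G0 X0.0 Y0.0
G1 X30.0 Y0.0
G1 X30.0 Y10.2
G1 X0.0 Y10.2
G1 X0.0 Y0.0
; layer 3
G0 Z10.2
G0 X0.0 Y0.0
G1 X30.0 Y0.0
G1 X30.0 Y6.8
G1 X0.0 Y6.8
G1 X0.0 Y0.0
; layer 4
G0 Z13.6
G0 X0.0 Y0.0
G1 X30.0 Y0.0
G1 X30.0 Y3.4
G1 X0.0 Y3.4
G1 X0.0 Y0.0
M2 ; end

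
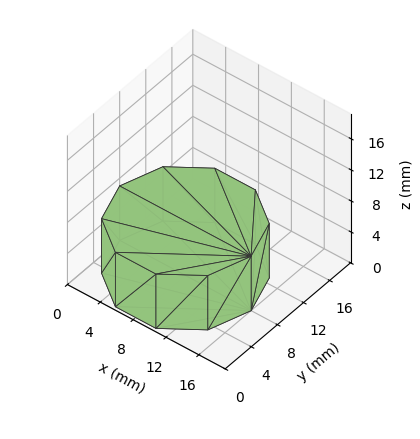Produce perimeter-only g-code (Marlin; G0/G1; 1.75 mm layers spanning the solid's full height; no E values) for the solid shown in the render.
Reading the render: the shape is a regular 10-sided prism (a cylinder approximated with 10 flat sides), circumscribed radius ≈ 8 mm, height ≈ 7 mm (dimensions read to the nearest mm from the axis ticks). For the g-code, the solid's height is divided into equal slices at the stated Δz and each level perimeter traced with G1 moves after a G0 lift.

; perimeter-only toolpath
G21 ; units = mm
G90 ; absolute positioning
G28 ; home
; layer 1
G0 Z1.75
G0 X16.00 Y8.00
G1 X14.47 Y12.70
G1 X10.47 Y15.61
G1 X5.53 Y15.61
G1 X1.53 Y12.70
G1 X0.00 Y8.00
G1 X1.53 Y3.30
G1 X5.53 Y0.39
G1 X10.47 Y0.39
G1 X14.47 Y3.30
G1 X16.00 Y8.00
; layer 2
G0 Z3.50
G0 X16.00 Y8.00
G1 X14.47 Y12.70
G1 X10.47 Y15.61
G1 X5.53 Y15.61
G1 X1.53 Y12.70
G1 X0.00 Y8.00
G1 X1.53 Y3.30
G1 X5.53 Y0.39
G1 X10.47 Y0.39
G1 X14.47 Y3.30
G1 X16.00 Y8.00
; layer 3
G0 Z5.25
G0 X16.00 Y8.00
G1 X14.47 Y12.70
G1 X10.47 Y15.61
G1 X5.53 Y15.61
G1 X1.53 Y12.70
G1 X0.00 Y8.00
G1 X1.53 Y3.30
G1 X5.53 Y0.39
G1 X10.47 Y0.39
G1 X14.47 Y3.30
G1 X16.00 Y8.00
; layer 4
G0 Z7.00
G0 X16.00 Y8.00
G1 X14.47 Y12.70
G1 X10.47 Y15.61
G1 X5.53 Y15.61
G1 X1.53 Y12.70
G1 X0.00 Y8.00
G1 X1.53 Y3.30
G1 X5.53 Y0.39
G1 X10.47 Y0.39
G1 X14.47 Y3.30
G1 X16.00 Y8.00
M2 ; end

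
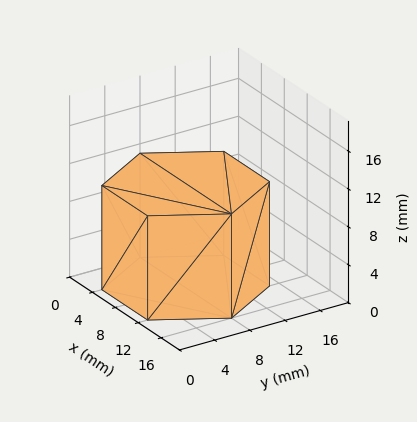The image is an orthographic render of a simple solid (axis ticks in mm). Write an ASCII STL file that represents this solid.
Reading the render: the shape is a regular 6-sided prism (a cylinder approximated with 6 flat sides), circumscribed radius ≈ 8 mm, height ≈ 11 mm (dimensions read to the nearest mm from the axis ticks). For the STL, each face is triangulated and given an outward normal.

solid part
  facet normal 0.0000 0.0000 -1.0000
    outer loop
      vertex 4.000 14.928 0.000
      vertex 12.000 14.928 0.000
      vertex 16.000 8.000 0.000
    endloop
  endfacet
  facet normal 0.0000 0.0000 -1.0000
    outer loop
      vertex 0.000 8.000 0.000
      vertex 4.000 14.928 0.000
      vertex 16.000 8.000 0.000
    endloop
  endfacet
  facet normal 0.0000 0.0000 -1.0000
    outer loop
      vertex 4.000 1.072 0.000
      vertex 0.000 8.000 0.000
      vertex 16.000 8.000 0.000
    endloop
  endfacet
  facet normal 0.0000 0.0000 -1.0000
    outer loop
      vertex 12.000 1.072 0.000
      vertex 4.000 1.072 0.000
      vertex 16.000 8.000 0.000
    endloop
  endfacet
  facet normal 0.0000 0.0000 1.0000
    outer loop
      vertex 16.000 8.000 11.000
      vertex 12.000 14.928 11.000
      vertex 4.000 14.928 11.000
    endloop
  endfacet
  facet normal 0.0000 0.0000 1.0000
    outer loop
      vertex 16.000 8.000 11.000
      vertex 4.000 14.928 11.000
      vertex 0.000 8.000 11.000
    endloop
  endfacet
  facet normal 0.0000 0.0000 1.0000
    outer loop
      vertex 16.000 8.000 11.000
      vertex 0.000 8.000 11.000
      vertex 4.000 1.072 11.000
    endloop
  endfacet
  facet normal 0.0000 0.0000 1.0000
    outer loop
      vertex 16.000 8.000 11.000
      vertex 4.000 1.072 11.000
      vertex 12.000 1.072 11.000
    endloop
  endfacet
  facet normal 0.8660 0.5000 0.0000
    outer loop
      vertex 16.000 8.000 0.000
      vertex 12.000 14.928 0.000
      vertex 12.000 14.928 11.000
    endloop
  endfacet
  facet normal 0.8660 0.5000 0.0000
    outer loop
      vertex 16.000 8.000 0.000
      vertex 12.000 14.928 11.000
      vertex 16.000 8.000 11.000
    endloop
  endfacet
  facet normal 0.0000 1.0000 0.0000
    outer loop
      vertex 12.000 14.928 0.000
      vertex 4.000 14.928 0.000
      vertex 4.000 14.928 11.000
    endloop
  endfacet
  facet normal 0.0000 1.0000 0.0000
    outer loop
      vertex 12.000 14.928 0.000
      vertex 4.000 14.928 11.000
      vertex 12.000 14.928 11.000
    endloop
  endfacet
  facet normal -0.8660 0.5000 0.0000
    outer loop
      vertex 4.000 14.928 0.000
      vertex 0.000 8.000 0.000
      vertex 0.000 8.000 11.000
    endloop
  endfacet
  facet normal -0.8660 0.5000 0.0000
    outer loop
      vertex 4.000 14.928 0.000
      vertex 0.000 8.000 11.000
      vertex 4.000 14.928 11.000
    endloop
  endfacet
  facet normal -0.8660 -0.5000 0.0000
    outer loop
      vertex 0.000 8.000 0.000
      vertex 4.000 1.072 0.000
      vertex 4.000 1.072 11.000
    endloop
  endfacet
  facet normal -0.8660 -0.5000 0.0000
    outer loop
      vertex 0.000 8.000 0.000
      vertex 4.000 1.072 11.000
      vertex 0.000 8.000 11.000
    endloop
  endfacet
  facet normal 0.0000 -1.0000 0.0000
    outer loop
      vertex 4.000 1.072 0.000
      vertex 12.000 1.072 0.000
      vertex 12.000 1.072 11.000
    endloop
  endfacet
  facet normal 0.0000 -1.0000 0.0000
    outer loop
      vertex 4.000 1.072 0.000
      vertex 12.000 1.072 11.000
      vertex 4.000 1.072 11.000
    endloop
  endfacet
  facet normal 0.8660 -0.5000 0.0000
    outer loop
      vertex 12.000 1.072 0.000
      vertex 16.000 8.000 0.000
      vertex 16.000 8.000 11.000
    endloop
  endfacet
  facet normal 0.8660 -0.5000 0.0000
    outer loop
      vertex 12.000 1.072 0.000
      vertex 16.000 8.000 11.000
      vertex 12.000 1.072 11.000
    endloop
  endfacet
endsolid part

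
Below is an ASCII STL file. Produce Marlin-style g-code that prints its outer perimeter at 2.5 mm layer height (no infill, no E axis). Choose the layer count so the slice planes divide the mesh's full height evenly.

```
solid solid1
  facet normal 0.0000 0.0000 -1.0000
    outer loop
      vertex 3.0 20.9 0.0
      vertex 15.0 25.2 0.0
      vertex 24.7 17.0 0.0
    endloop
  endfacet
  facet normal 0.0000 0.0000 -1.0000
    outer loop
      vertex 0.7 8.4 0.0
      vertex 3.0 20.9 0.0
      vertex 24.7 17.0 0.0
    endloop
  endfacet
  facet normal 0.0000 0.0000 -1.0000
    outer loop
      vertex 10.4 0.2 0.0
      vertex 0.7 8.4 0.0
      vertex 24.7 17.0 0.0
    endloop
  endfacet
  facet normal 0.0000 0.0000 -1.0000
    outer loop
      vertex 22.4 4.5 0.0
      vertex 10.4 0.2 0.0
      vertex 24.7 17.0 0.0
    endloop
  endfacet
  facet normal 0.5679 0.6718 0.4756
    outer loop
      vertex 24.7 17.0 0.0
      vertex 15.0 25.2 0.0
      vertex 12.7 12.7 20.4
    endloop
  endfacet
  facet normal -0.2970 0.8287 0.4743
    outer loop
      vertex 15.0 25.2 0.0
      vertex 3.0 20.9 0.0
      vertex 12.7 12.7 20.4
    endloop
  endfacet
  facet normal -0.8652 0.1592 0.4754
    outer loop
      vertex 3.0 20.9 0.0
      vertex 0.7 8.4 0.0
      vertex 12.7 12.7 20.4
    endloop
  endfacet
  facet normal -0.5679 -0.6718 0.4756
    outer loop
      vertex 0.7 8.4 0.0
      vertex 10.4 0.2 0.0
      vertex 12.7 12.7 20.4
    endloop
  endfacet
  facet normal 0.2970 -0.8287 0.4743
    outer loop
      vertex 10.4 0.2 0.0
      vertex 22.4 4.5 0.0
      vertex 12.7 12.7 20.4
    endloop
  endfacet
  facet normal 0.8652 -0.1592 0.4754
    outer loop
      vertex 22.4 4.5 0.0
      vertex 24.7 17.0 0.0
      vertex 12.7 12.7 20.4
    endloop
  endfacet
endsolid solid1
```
; perimeter-only toolpath
G21 ; units = mm
G90 ; absolute positioning
G28 ; home
; layer 1
G0 Z2.5
G0 X23.2 Y16.5
G1 X14.7 Y23.6
G1 X4.2 Y19.9
G1 X2.2 Y8.9
G1 X10.7 Y1.8
G1 X21.2 Y5.5
G1 X23.2 Y16.5
; layer 2
G0 Z5.1
G0 X21.7 Y15.9
G1 X14.4 Y22.1
G1 X5.4 Y18.8
G1 X3.7 Y9.5
G1 X11.0 Y3.3
G1 X20.0 Y6.5
G1 X21.7 Y15.9
; layer 3
G0 Z7.6
G0 X20.2 Y15.4
G1 X14.1 Y20.5
G1 X6.6 Y17.8
G1 X5.2 Y10.0
G1 X11.3 Y4.9
G1 X18.8 Y7.6
G1 X20.2 Y15.4
; layer 4
G0 Z10.2
G0 X18.7 Y14.8
G1 X13.8 Y18.9
G1 X7.8 Y16.8
G1 X6.7 Y10.6
G1 X11.6 Y6.4
G1 X17.5 Y8.6
G1 X18.7 Y14.8
; layer 5
G0 Z12.8
G0 X17.2 Y14.3
G1 X13.6 Y17.4
G1 X9.1 Y15.8
G1 X8.2 Y11.1
G1 X11.8 Y8.0
G1 X16.3 Y9.6
G1 X17.2 Y14.3
; layer 6
G0 Z15.3
G0 X15.7 Y13.8
G1 X13.3 Y15.8
G1 X10.3 Y14.7
G1 X9.7 Y11.6
G1 X12.1 Y9.6
G1 X15.1 Y10.6
G1 X15.7 Y13.8
; layer 7
G0 Z17.8
G0 X14.2 Y13.2
G1 X13.0 Y14.3
G1 X11.5 Y13.7
G1 X11.2 Y12.2
G1 X12.4 Y11.1
G1 X13.9 Y11.7
G1 X14.2 Y13.2
M2 ; end

The solid is a regular 6-sided pyramid, base circumscribed radius ≈ 12.7 mm, apex at z ≈ 20.4 mm. Slicing at Δz = 2.5 mm — 8 equal slices spanning the solid's height, so layer i sits at z = i·h/8 — gives 7 non-empty perimeters. Each is a 6-segment closed polygon; G0 lifts to the layer z and rapids to the start vertex, then G1 traces the edges. The cross-section shrinks linearly with z (the slice at the apex is degenerate and omitted).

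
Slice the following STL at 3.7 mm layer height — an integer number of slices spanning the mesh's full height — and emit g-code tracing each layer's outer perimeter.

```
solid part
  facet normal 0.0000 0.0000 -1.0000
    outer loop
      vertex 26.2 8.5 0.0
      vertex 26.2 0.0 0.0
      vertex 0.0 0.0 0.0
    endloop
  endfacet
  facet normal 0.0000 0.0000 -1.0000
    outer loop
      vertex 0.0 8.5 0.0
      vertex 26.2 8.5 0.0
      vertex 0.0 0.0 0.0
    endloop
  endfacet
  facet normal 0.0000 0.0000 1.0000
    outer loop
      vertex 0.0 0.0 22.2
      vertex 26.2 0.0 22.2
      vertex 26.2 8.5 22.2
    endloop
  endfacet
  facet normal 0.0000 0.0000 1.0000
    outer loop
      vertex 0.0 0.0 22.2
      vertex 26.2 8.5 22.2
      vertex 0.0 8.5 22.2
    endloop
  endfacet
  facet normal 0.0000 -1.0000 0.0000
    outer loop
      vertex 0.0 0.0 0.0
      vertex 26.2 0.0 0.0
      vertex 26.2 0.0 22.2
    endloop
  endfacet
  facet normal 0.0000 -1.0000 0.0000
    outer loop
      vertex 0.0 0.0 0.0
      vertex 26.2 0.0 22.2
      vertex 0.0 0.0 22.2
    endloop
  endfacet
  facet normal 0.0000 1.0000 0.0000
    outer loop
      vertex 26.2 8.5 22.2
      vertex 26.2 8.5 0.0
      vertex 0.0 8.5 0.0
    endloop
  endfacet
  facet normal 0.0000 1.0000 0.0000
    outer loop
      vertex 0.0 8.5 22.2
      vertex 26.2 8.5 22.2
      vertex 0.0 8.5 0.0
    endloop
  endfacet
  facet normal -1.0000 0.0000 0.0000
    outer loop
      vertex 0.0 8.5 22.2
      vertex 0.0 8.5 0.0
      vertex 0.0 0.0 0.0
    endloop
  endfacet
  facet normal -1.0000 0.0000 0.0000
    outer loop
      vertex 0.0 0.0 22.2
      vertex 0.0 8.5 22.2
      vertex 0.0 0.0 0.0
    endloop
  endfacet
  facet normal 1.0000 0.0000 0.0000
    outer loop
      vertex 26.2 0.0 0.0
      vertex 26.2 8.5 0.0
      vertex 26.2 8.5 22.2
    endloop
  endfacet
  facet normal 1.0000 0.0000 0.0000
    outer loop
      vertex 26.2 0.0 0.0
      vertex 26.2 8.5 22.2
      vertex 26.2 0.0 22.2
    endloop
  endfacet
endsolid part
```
; perimeter-only toolpath
G21 ; units = mm
G90 ; absolute positioning
G28 ; home
; layer 1
G0 Z3.7
G0 X0.0 Y0.0
G1 X26.2 Y0.0
G1 X26.2 Y8.5
G1 X0.0 Y8.5
G1 X0.0 Y0.0
; layer 2
G0 Z7.4
G0 X0.0 Y0.0
G1 X26.2 Y0.0
G1 X26.2 Y8.5
G1 X0.0 Y8.5
G1 X0.0 Y0.0
; layer 3
G0 Z11.1
G0 X0.0 Y0.0
G1 X26.2 Y0.0
G1 X26.2 Y8.5
G1 X0.0 Y8.5
G1 X0.0 Y0.0
; layer 4
G0 Z14.8
G0 X0.0 Y0.0
G1 X26.2 Y0.0
G1 X26.2 Y8.5
G1 X0.0 Y8.5
G1 X0.0 Y0.0
; layer 5
G0 Z18.5
G0 X0.0 Y0.0
G1 X26.2 Y0.0
G1 X26.2 Y8.5
G1 X0.0 Y8.5
G1 X0.0 Y0.0
; layer 6
G0 Z22.2
G0 X0.0 Y0.0
G1 X26.2 Y0.0
G1 X26.2 Y8.5
G1 X0.0 Y8.5
G1 X0.0 Y0.0
M2 ; end

The solid is a rectangular box, roughly 26.2 × 8.5 mm footprint and 22.2 mm tall. Slicing at Δz = 3.7 mm — 6 equal slices spanning the solid's height, so layer i sits at z = i·h/6 — gives 6 non-empty perimeters. Each is a 4-segment closed polygon; G0 lifts to the layer z and rapids to the start vertex, then G1 traces the edges.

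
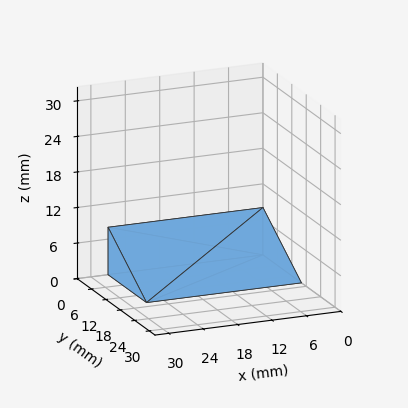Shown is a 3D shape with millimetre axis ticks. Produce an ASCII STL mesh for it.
Reading the render: the shape is a wedge (ramp): 27 × 16 mm base, rising to 8 mm along the y=0 edge and sloping linearly to z=0 at y=16 (dimensions read to the nearest mm from the axis ticks). For the STL, each face is triangulated and given an outward normal.

solid part
  facet normal 0.0000 0.0000 -1.0000
    outer loop
      vertex 27.0 16.0 0.0
      vertex 27.0 0.0 0.0
      vertex 0.0 0.0 0.0
    endloop
  endfacet
  facet normal 0.0000 0.0000 -1.0000
    outer loop
      vertex 0.0 16.0 0.0
      vertex 27.0 16.0 0.0
      vertex 0.0 0.0 0.0
    endloop
  endfacet
  facet normal 0.0000 -1.0000 0.0000
    outer loop
      vertex 0.0 0.0 0.0
      vertex 27.0 0.0 0.0
      vertex 27.0 0.0 8.0
    endloop
  endfacet
  facet normal 0.0000 -1.0000 0.0000
    outer loop
      vertex 0.0 0.0 0.0
      vertex 27.0 0.0 8.0
      vertex 0.0 0.0 8.0
    endloop
  endfacet
  facet normal 0.0000 0.4472 0.8944
    outer loop
      vertex 0.0 0.0 8.0
      vertex 27.0 0.0 8.0
      vertex 27.0 16.0 0.0
    endloop
  endfacet
  facet normal 0.0000 0.4472 0.8944
    outer loop
      vertex 0.0 0.0 8.0
      vertex 27.0 16.0 0.0
      vertex 0.0 16.0 0.0
    endloop
  endfacet
  facet normal -1.0000 0.0000 0.0000
    outer loop
      vertex 0.0 0.0 8.0
      vertex 0.0 16.0 0.0
      vertex 0.0 0.0 0.0
    endloop
  endfacet
  facet normal 1.0000 0.0000 0.0000
    outer loop
      vertex 27.0 0.0 0.0
      vertex 27.0 16.0 0.0
      vertex 27.0 0.0 8.0
    endloop
  endfacet
endsolid part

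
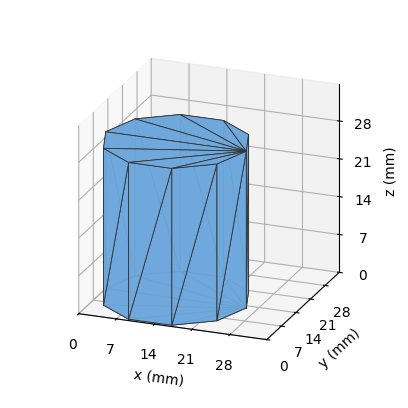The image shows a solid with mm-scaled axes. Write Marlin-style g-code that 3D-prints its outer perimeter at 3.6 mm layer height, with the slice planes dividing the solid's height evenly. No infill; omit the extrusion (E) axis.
Reading the render: the shape is a regular 10-sided prism (a cylinder approximated with 10 flat sides), circumscribed radius ≈ 13 mm, height ≈ 29 mm (dimensions read to the nearest mm from the axis ticks). For the g-code, the solid's height is divided into equal slices at the stated Δz and each level perimeter traced with G1 moves after a G0 lift.

; perimeter-only toolpath
G21 ; units = mm
G90 ; absolute positioning
G28 ; home
; layer 1
G0 Z3.6
G0 X26.0 Y13.0
G1 X23.5 Y20.6
G1 X17.0 Y25.4
G1 X9.0 Y25.4
G1 X2.5 Y20.6
G1 X0.0 Y13.0
G1 X2.5 Y5.4
G1 X9.0 Y0.6
G1 X17.0 Y0.6
G1 X23.5 Y5.4
G1 X26.0 Y13.0
; layer 2
G0 Z7.2
G0 X26.0 Y13.0
G1 X23.5 Y20.6
G1 X17.0 Y25.4
G1 X9.0 Y25.4
G1 X2.5 Y20.6
G1 X0.0 Y13.0
G1 X2.5 Y5.4
G1 X9.0 Y0.6
G1 X17.0 Y0.6
G1 X23.5 Y5.4
G1 X26.0 Y13.0
; layer 3
G0 Z10.9
G0 X26.0 Y13.0
G1 X23.5 Y20.6
G1 X17.0 Y25.4
G1 X9.0 Y25.4
G1 X2.5 Y20.6
G1 X0.0 Y13.0
G1 X2.5 Y5.4
G1 X9.0 Y0.6
G1 X17.0 Y0.6
G1 X23.5 Y5.4
G1 X26.0 Y13.0
; layer 4
G0 Z14.5
G0 X26.0 Y13.0
G1 X23.5 Y20.6
G1 X17.0 Y25.4
G1 X9.0 Y25.4
G1 X2.5 Y20.6
G1 X0.0 Y13.0
G1 X2.5 Y5.4
G1 X9.0 Y0.6
G1 X17.0 Y0.6
G1 X23.5 Y5.4
G1 X26.0 Y13.0
; layer 5
G0 Z18.1
G0 X26.0 Y13.0
G1 X23.5 Y20.6
G1 X17.0 Y25.4
G1 X9.0 Y25.4
G1 X2.5 Y20.6
G1 X0.0 Y13.0
G1 X2.5 Y5.4
G1 X9.0 Y0.6
G1 X17.0 Y0.6
G1 X23.5 Y5.4
G1 X26.0 Y13.0
; layer 6
G0 Z21.8
G0 X26.0 Y13.0
G1 X23.5 Y20.6
G1 X17.0 Y25.4
G1 X9.0 Y25.4
G1 X2.5 Y20.6
G1 X0.0 Y13.0
G1 X2.5 Y5.4
G1 X9.0 Y0.6
G1 X17.0 Y0.6
G1 X23.5 Y5.4
G1 X26.0 Y13.0
; layer 7
G0 Z25.4
G0 X26.0 Y13.0
G1 X23.5 Y20.6
G1 X17.0 Y25.4
G1 X9.0 Y25.4
G1 X2.5 Y20.6
G1 X0.0 Y13.0
G1 X2.5 Y5.4
G1 X9.0 Y0.6
G1 X17.0 Y0.6
G1 X23.5 Y5.4
G1 X26.0 Y13.0
; layer 8
G0 Z29.0
G0 X26.0 Y13.0
G1 X23.5 Y20.6
G1 X17.0 Y25.4
G1 X9.0 Y25.4
G1 X2.5 Y20.6
G1 X0.0 Y13.0
G1 X2.5 Y5.4
G1 X9.0 Y0.6
G1 X17.0 Y0.6
G1 X23.5 Y5.4
G1 X26.0 Y13.0
M2 ; end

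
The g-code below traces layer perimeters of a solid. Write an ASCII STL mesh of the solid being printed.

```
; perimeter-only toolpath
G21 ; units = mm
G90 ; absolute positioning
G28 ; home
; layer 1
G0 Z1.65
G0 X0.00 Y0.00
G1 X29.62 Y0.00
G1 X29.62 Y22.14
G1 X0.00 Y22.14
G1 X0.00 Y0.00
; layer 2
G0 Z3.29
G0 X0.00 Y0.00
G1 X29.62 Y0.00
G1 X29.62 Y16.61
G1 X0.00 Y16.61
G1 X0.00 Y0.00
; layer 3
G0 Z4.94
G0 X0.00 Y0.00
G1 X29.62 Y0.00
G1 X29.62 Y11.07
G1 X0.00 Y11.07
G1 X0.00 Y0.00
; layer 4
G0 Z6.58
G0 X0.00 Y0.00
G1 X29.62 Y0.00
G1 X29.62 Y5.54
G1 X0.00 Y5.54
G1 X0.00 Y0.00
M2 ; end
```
solid part
  facet normal 0.0000 0.0000 -1.0000
    outer loop
      vertex 29.62 27.68 0.00
      vertex 29.62 0.00 0.00
      vertex 0.00 0.00 0.00
    endloop
  endfacet
  facet normal 0.0000 0.0000 -1.0000
    outer loop
      vertex 0.00 27.68 0.00
      vertex 29.62 27.68 0.00
      vertex 0.00 0.00 0.00
    endloop
  endfacet
  facet normal 0.0000 -1.0000 0.0000
    outer loop
      vertex 0.00 0.00 0.00
      vertex 29.62 0.00 0.00
      vertex 29.62 0.00 8.23
    endloop
  endfacet
  facet normal 0.0000 -1.0000 0.0000
    outer loop
      vertex 0.00 0.00 0.00
      vertex 29.62 0.00 8.23
      vertex 0.00 0.00 8.23
    endloop
  endfacet
  facet normal 0.0000 0.2850 0.9585
    outer loop
      vertex 0.00 0.00 8.23
      vertex 29.62 0.00 8.23
      vertex 29.62 27.68 0.00
    endloop
  endfacet
  facet normal 0.0000 0.2850 0.9585
    outer loop
      vertex 0.00 0.00 8.23
      vertex 29.62 27.68 0.00
      vertex 0.00 27.68 0.00
    endloop
  endfacet
  facet normal -1.0000 0.0000 0.0000
    outer loop
      vertex 0.00 0.00 8.23
      vertex 0.00 27.68 0.00
      vertex 0.00 0.00 0.00
    endloop
  endfacet
  facet normal 1.0000 0.0000 0.0000
    outer loop
      vertex 29.62 0.00 0.00
      vertex 29.62 27.68 0.00
      vertex 29.62 0.00 8.23
    endloop
  endfacet
endsolid part

The G0 Z moves step by Δz≈1.65 mm. The G1 loops shrink linearly with z, so the solid tapers from its base footprint up to z≈8.23. Closing with a flat bottom cap and the tapered top and triangulating gives 8 facets — a wedge (ramp): 29.6 × 27.7 mm base, rising to 8.23 mm along the y=0 edge and sloping linearly to z=0 at y=27.7.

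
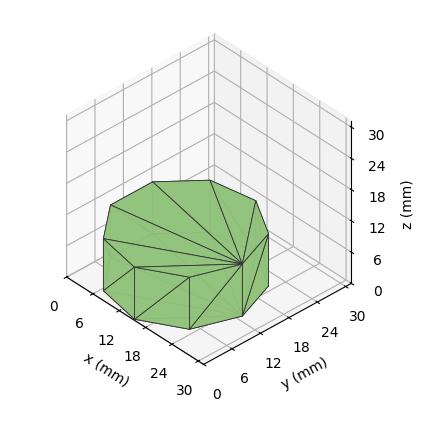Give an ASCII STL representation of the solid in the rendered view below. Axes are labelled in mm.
Reading the render: the shape is a regular 9-sided prism (a cylinder approximated with 9 flat sides), circumscribed radius ≈ 13 mm, height ≈ 10 mm (dimensions read to the nearest mm from the axis ticks). For the STL, each face is triangulated and given an outward normal.

solid part
  facet normal 0.0000 0.0000 -1.0000
    outer loop
      vertex 15.257 25.803 0.000
      vertex 22.959 21.356 0.000
      vertex 26.000 13.000 0.000
    endloop
  endfacet
  facet normal 0.0000 0.0000 -1.0000
    outer loop
      vertex 6.500 24.258 0.000
      vertex 15.257 25.803 0.000
      vertex 26.000 13.000 0.000
    endloop
  endfacet
  facet normal 0.0000 0.0000 -1.0000
    outer loop
      vertex 0.784 17.446 0.000
      vertex 6.500 24.258 0.000
      vertex 26.000 13.000 0.000
    endloop
  endfacet
  facet normal 0.0000 0.0000 -1.0000
    outer loop
      vertex 0.784 8.554 0.000
      vertex 0.784 17.446 0.000
      vertex 26.000 13.000 0.000
    endloop
  endfacet
  facet normal 0.0000 0.0000 -1.0000
    outer loop
      vertex 6.500 1.742 0.000
      vertex 0.784 8.554 0.000
      vertex 26.000 13.000 0.000
    endloop
  endfacet
  facet normal 0.0000 0.0000 -1.0000
    outer loop
      vertex 15.257 0.197 0.000
      vertex 6.500 1.742 0.000
      vertex 26.000 13.000 0.000
    endloop
  endfacet
  facet normal 0.0000 0.0000 -1.0000
    outer loop
      vertex 22.959 4.644 0.000
      vertex 15.257 0.197 0.000
      vertex 26.000 13.000 0.000
    endloop
  endfacet
  facet normal 0.0000 0.0000 1.0000
    outer loop
      vertex 26.000 13.000 10.000
      vertex 22.959 21.356 10.000
      vertex 15.257 25.803 10.000
    endloop
  endfacet
  facet normal 0.0000 0.0000 1.0000
    outer loop
      vertex 26.000 13.000 10.000
      vertex 15.257 25.803 10.000
      vertex 6.500 24.258 10.000
    endloop
  endfacet
  facet normal 0.0000 0.0000 1.0000
    outer loop
      vertex 26.000 13.000 10.000
      vertex 6.500 24.258 10.000
      vertex 0.784 17.446 10.000
    endloop
  endfacet
  facet normal 0.0000 0.0000 1.0000
    outer loop
      vertex 26.000 13.000 10.000
      vertex 0.784 17.446 10.000
      vertex 0.784 8.554 10.000
    endloop
  endfacet
  facet normal 0.0000 0.0000 1.0000
    outer loop
      vertex 26.000 13.000 10.000
      vertex 0.784 8.554 10.000
      vertex 6.500 1.742 10.000
    endloop
  endfacet
  facet normal 0.0000 0.0000 1.0000
    outer loop
      vertex 26.000 13.000 10.000
      vertex 6.500 1.742 10.000
      vertex 15.257 0.197 10.000
    endloop
  endfacet
  facet normal 0.0000 0.0000 1.0000
    outer loop
      vertex 26.000 13.000 10.000
      vertex 15.257 0.197 10.000
      vertex 22.959 4.644 10.000
    endloop
  endfacet
  facet normal 0.9397 0.3420 0.0000
    outer loop
      vertex 26.000 13.000 0.000
      vertex 22.959 21.356 0.000
      vertex 22.959 21.356 10.000
    endloop
  endfacet
  facet normal 0.9397 0.3420 0.0000
    outer loop
      vertex 26.000 13.000 0.000
      vertex 22.959 21.356 10.000
      vertex 26.000 13.000 10.000
    endloop
  endfacet
  facet normal 0.5000 0.8660 0.0000
    outer loop
      vertex 22.959 21.356 0.000
      vertex 15.257 25.803 0.000
      vertex 15.257 25.803 10.000
    endloop
  endfacet
  facet normal 0.5000 0.8660 0.0000
    outer loop
      vertex 22.959 21.356 0.000
      vertex 15.257 25.803 10.000
      vertex 22.959 21.356 10.000
    endloop
  endfacet
  facet normal -0.1737 0.9848 0.0000
    outer loop
      vertex 15.257 25.803 0.000
      vertex 6.500 24.258 0.000
      vertex 6.500 24.258 10.000
    endloop
  endfacet
  facet normal -0.1737 0.9848 0.0000
    outer loop
      vertex 15.257 25.803 0.000
      vertex 6.500 24.258 10.000
      vertex 15.257 25.803 10.000
    endloop
  endfacet
  facet normal -0.7660 0.6428 0.0000
    outer loop
      vertex 6.500 24.258 0.000
      vertex 0.784 17.446 0.000
      vertex 0.784 17.446 10.000
    endloop
  endfacet
  facet normal -0.7660 0.6428 0.0000
    outer loop
      vertex 6.500 24.258 0.000
      vertex 0.784 17.446 10.000
      vertex 6.500 24.258 10.000
    endloop
  endfacet
  facet normal -1.0000 0.0000 0.0000
    outer loop
      vertex 0.784 17.446 0.000
      vertex 0.784 8.554 0.000
      vertex 0.784 8.554 10.000
    endloop
  endfacet
  facet normal -1.0000 0.0000 0.0000
    outer loop
      vertex 0.784 17.446 0.000
      vertex 0.784 8.554 10.000
      vertex 0.784 17.446 10.000
    endloop
  endfacet
  facet normal -0.7660 -0.6428 0.0000
    outer loop
      vertex 0.784 8.554 0.000
      vertex 6.500 1.742 0.000
      vertex 6.500 1.742 10.000
    endloop
  endfacet
  facet normal -0.7660 -0.6428 0.0000
    outer loop
      vertex 0.784 8.554 0.000
      vertex 6.500 1.742 10.000
      vertex 0.784 8.554 10.000
    endloop
  endfacet
  facet normal -0.1737 -0.9848 0.0000
    outer loop
      vertex 6.500 1.742 0.000
      vertex 15.257 0.197 0.000
      vertex 15.257 0.197 10.000
    endloop
  endfacet
  facet normal -0.1737 -0.9848 0.0000
    outer loop
      vertex 6.500 1.742 0.000
      vertex 15.257 0.197 10.000
      vertex 6.500 1.742 10.000
    endloop
  endfacet
  facet normal 0.5000 -0.8660 0.0000
    outer loop
      vertex 15.257 0.197 0.000
      vertex 22.959 4.644 0.000
      vertex 22.959 4.644 10.000
    endloop
  endfacet
  facet normal 0.5000 -0.8660 0.0000
    outer loop
      vertex 15.257 0.197 0.000
      vertex 22.959 4.644 10.000
      vertex 15.257 0.197 10.000
    endloop
  endfacet
  facet normal 0.9397 -0.3420 0.0000
    outer loop
      vertex 22.959 4.644 0.000
      vertex 26.000 13.000 0.000
      vertex 26.000 13.000 10.000
    endloop
  endfacet
  facet normal 0.9397 -0.3420 0.0000
    outer loop
      vertex 22.959 4.644 0.000
      vertex 26.000 13.000 10.000
      vertex 22.959 4.644 10.000
    endloop
  endfacet
endsolid part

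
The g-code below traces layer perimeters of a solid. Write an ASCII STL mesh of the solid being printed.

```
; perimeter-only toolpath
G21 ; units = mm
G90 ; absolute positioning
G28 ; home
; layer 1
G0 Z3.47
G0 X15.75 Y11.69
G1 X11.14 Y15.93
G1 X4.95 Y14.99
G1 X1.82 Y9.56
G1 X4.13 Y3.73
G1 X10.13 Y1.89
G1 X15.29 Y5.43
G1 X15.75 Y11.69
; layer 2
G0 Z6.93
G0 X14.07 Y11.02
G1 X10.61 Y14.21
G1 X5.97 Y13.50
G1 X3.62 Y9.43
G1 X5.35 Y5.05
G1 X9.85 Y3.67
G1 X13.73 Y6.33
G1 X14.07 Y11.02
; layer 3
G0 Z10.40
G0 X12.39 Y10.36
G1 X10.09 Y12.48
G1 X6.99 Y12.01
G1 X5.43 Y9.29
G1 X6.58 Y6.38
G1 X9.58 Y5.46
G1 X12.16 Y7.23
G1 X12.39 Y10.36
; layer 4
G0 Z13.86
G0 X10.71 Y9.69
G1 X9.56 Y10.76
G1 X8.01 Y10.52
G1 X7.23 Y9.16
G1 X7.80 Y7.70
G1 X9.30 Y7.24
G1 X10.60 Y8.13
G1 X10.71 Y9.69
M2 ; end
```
solid part
  facet normal 0.0000 0.0000 -1.0000
    outer loop
      vertex 3.93 16.48 0.00
      vertex 11.67 17.66 0.00
      vertex 17.43 12.35 0.00
    endloop
  endfacet
  facet normal 0.0000 0.0000 -1.0000
    outer loop
      vertex 0.02 9.69 0.00
      vertex 3.93 16.48 0.00
      vertex 17.43 12.35 0.00
    endloop
  endfacet
  facet normal 0.0000 0.0000 -1.0000
    outer loop
      vertex 2.90 2.40 0.00
      vertex 0.02 9.69 0.00
      vertex 17.43 12.35 0.00
    endloop
  endfacet
  facet normal 0.0000 0.0000 -1.0000
    outer loop
      vertex 10.40 0.10 0.00
      vertex 2.90 2.40 0.00
      vertex 17.43 12.35 0.00
    endloop
  endfacet
  facet normal 0.0000 0.0000 -1.0000
    outer loop
      vertex 16.86 4.53 0.00
      vertex 10.40 0.10 0.00
      vertex 17.43 12.35 0.00
    endloop
  endfacet
  facet normal 0.6136 0.6656 0.4249
    outer loop
      vertex 17.43 12.35 0.00
      vertex 11.67 17.66 0.00
      vertex 9.03 9.03 17.33
    endloop
  endfacet
  facet normal -0.1364 0.8949 0.4249
    outer loop
      vertex 11.67 17.66 0.00
      vertex 3.93 16.48 0.00
      vertex 9.03 9.03 17.33
    endloop
  endfacet
  facet normal -0.7844 0.4517 0.4250
    outer loop
      vertex 3.93 16.48 0.00
      vertex 0.02 9.69 0.00
      vertex 9.03 9.03 17.33
    endloop
  endfacet
  facet normal -0.8419 -0.3326 0.4250
    outer loop
      vertex 0.02 9.69 0.00
      vertex 2.90 2.40 0.00
      vertex 9.03 9.03 17.33
    endloop
  endfacet
  facet normal -0.2654 -0.8654 0.4250
    outer loop
      vertex 2.90 2.40 0.00
      vertex 10.40 0.10 0.00
      vertex 9.03 9.03 17.33
    endloop
  endfacet
  facet normal 0.5119 -0.7465 0.4251
    outer loop
      vertex 10.40 0.10 0.00
      vertex 16.86 4.53 0.00
      vertex 9.03 9.03 17.33
    endloop
  endfacet
  facet normal 0.9028 -0.0658 0.4250
    outer loop
      vertex 16.86 4.53 0.00
      vertex 17.43 12.35 0.00
      vertex 9.03 9.03 17.33
    endloop
  endfacet
endsolid part

The G0 Z moves step by Δz≈3.47 mm. The G1 loops shrink linearly with z, so the solid tapers from its base footprint up to z≈17.3. Closing with a flat bottom cap and the tapered top and triangulating gives 12 facets — a regular 7-sided pyramid, base circumscribed radius ≈ 9.03 mm, apex at z ≈ 17.3 mm.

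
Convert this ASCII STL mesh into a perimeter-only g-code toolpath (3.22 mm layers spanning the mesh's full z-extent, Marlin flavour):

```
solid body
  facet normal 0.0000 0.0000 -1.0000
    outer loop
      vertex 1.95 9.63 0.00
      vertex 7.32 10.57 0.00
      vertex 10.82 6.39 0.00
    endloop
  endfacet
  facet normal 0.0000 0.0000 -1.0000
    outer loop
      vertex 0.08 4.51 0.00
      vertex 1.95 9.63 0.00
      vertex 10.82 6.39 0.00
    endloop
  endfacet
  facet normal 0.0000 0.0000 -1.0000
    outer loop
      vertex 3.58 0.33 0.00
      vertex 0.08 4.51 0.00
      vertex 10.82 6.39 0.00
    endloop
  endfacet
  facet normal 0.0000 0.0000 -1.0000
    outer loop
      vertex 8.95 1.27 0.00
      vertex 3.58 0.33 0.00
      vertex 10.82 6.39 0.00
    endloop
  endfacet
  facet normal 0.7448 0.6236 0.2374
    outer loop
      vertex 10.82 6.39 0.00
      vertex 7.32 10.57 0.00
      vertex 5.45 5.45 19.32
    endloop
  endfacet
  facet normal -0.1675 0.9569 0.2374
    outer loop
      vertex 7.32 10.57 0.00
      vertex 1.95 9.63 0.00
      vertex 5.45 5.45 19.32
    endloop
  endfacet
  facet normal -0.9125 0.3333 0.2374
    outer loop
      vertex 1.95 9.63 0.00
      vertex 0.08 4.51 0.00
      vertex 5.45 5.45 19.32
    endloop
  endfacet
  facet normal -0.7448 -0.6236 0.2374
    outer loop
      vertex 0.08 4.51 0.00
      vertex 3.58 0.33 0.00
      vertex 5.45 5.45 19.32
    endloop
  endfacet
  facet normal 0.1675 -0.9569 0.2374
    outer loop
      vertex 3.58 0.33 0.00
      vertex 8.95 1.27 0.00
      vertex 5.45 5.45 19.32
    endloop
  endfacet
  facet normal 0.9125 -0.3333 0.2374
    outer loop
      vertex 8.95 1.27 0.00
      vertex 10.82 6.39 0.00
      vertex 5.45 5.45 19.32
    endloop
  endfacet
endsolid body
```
; perimeter-only toolpath
G21 ; units = mm
G90 ; absolute positioning
G28 ; home
; layer 1
G0 Z3.22
G0 X9.92 Y6.23
G1 X7.01 Y9.72
G1 X2.53 Y8.93
G1 X0.98 Y4.67
G1 X3.89 Y1.18
G1 X8.37 Y1.97
G1 X9.92 Y6.23
; layer 2
G0 Z6.44
G0 X9.03 Y6.08
G1 X6.70 Y8.86
G1 X3.12 Y8.24
G1 X1.87 Y4.82
G1 X4.20 Y2.04
G1 X7.78 Y2.66
G1 X9.03 Y6.08
; layer 3
G0 Z9.66
G0 X8.13 Y5.92
G1 X6.38 Y8.01
G1 X3.70 Y7.54
G1 X2.77 Y4.98
G1 X4.52 Y2.89
G1 X7.20 Y3.36
G1 X8.13 Y5.92
; layer 4
G0 Z12.88
G0 X7.24 Y5.76
G1 X6.07 Y7.16
G1 X4.28 Y6.84
G1 X3.66 Y5.14
G1 X4.83 Y3.74
G1 X6.62 Y4.06
G1 X7.24 Y5.76
; layer 5
G0 Z16.10
G0 X6.34 Y5.61
G1 X5.76 Y6.30
G1 X4.87 Y6.15
G1 X4.56 Y5.29
G1 X5.14 Y4.60
G1 X6.03 Y4.75
G1 X6.34 Y5.61
M2 ; end

The solid is a regular 6-sided pyramid, base circumscribed radius ≈ 5.45 mm, apex at z ≈ 19.3 mm. Slicing at Δz = 3.22 mm — 6 equal slices spanning the solid's height, so layer i sits at z = i·h/6 — gives 5 non-empty perimeters. Each is a 6-segment closed polygon; G0 lifts to the layer z and rapids to the start vertex, then G1 traces the edges. The cross-section shrinks linearly with z (the slice at the apex is degenerate and omitted).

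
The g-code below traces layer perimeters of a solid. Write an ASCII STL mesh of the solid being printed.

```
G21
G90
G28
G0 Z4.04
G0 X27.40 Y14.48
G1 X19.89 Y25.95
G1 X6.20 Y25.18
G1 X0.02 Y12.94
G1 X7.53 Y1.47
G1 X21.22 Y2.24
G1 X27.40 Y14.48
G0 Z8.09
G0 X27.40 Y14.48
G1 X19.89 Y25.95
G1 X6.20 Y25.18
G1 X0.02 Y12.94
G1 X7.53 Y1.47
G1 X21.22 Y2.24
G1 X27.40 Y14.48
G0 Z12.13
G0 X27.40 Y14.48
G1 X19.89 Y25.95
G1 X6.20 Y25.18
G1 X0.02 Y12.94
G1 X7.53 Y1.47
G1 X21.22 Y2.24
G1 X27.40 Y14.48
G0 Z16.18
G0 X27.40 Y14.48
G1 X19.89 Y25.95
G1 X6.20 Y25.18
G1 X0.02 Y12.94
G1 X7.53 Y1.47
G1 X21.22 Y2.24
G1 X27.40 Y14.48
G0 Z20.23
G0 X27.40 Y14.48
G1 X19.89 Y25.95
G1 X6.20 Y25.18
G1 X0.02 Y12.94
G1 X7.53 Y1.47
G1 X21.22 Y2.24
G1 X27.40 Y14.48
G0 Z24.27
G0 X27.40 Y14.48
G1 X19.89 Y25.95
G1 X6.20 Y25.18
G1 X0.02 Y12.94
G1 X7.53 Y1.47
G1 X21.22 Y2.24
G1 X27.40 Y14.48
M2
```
solid part
  facet normal 0.0000 0.0000 -1.0000
    outer loop
      vertex 6.20 25.18 0.00
      vertex 19.89 25.95 0.00
      vertex 27.40 14.48 0.00
    endloop
  endfacet
  facet normal 0.0000 0.0000 -1.0000
    outer loop
      vertex 0.02 12.94 0.00
      vertex 6.20 25.18 0.00
      vertex 27.40 14.48 0.00
    endloop
  endfacet
  facet normal 0.0000 0.0000 -1.0000
    outer loop
      vertex 7.53 1.47 0.00
      vertex 0.02 12.94 0.00
      vertex 27.40 14.48 0.00
    endloop
  endfacet
  facet normal 0.0000 0.0000 -1.0000
    outer loop
      vertex 21.22 2.24 0.00
      vertex 7.53 1.47 0.00
      vertex 27.40 14.48 0.00
    endloop
  endfacet
  facet normal 0.0000 0.0000 1.0000
    outer loop
      vertex 27.40 14.48 24.27
      vertex 19.89 25.95 24.27
      vertex 6.20 25.18 24.27
    endloop
  endfacet
  facet normal 0.0000 0.0000 1.0000
    outer loop
      vertex 27.40 14.48 24.27
      vertex 6.20 25.18 24.27
      vertex 0.02 12.94 24.27
    endloop
  endfacet
  facet normal 0.0000 0.0000 1.0000
    outer loop
      vertex 27.40 14.48 24.27
      vertex 0.02 12.94 24.27
      vertex 7.53 1.47 24.27
    endloop
  endfacet
  facet normal 0.0000 0.0000 1.0000
    outer loop
      vertex 27.40 14.48 24.27
      vertex 7.53 1.47 24.27
      vertex 21.22 2.24 24.27
    endloop
  endfacet
  facet normal 0.8366 0.5478 0.0000
    outer loop
      vertex 27.40 14.48 0.00
      vertex 19.89 25.95 0.00
      vertex 19.89 25.95 24.27
    endloop
  endfacet
  facet normal 0.8366 0.5478 0.0000
    outer loop
      vertex 27.40 14.48 0.00
      vertex 19.89 25.95 24.27
      vertex 27.40 14.48 24.27
    endloop
  endfacet
  facet normal -0.0562 0.9984 0.0000
    outer loop
      vertex 19.89 25.95 0.00
      vertex 6.20 25.18 0.00
      vertex 6.20 25.18 24.27
    endloop
  endfacet
  facet normal -0.0562 0.9984 0.0000
    outer loop
      vertex 19.89 25.95 0.00
      vertex 6.20 25.18 24.27
      vertex 19.89 25.95 24.27
    endloop
  endfacet
  facet normal -0.8927 0.4507 0.0000
    outer loop
      vertex 6.20 25.18 0.00
      vertex 0.02 12.94 0.00
      vertex 0.02 12.94 24.27
    endloop
  endfacet
  facet normal -0.8927 0.4507 0.0000
    outer loop
      vertex 6.20 25.18 0.00
      vertex 0.02 12.94 24.27
      vertex 6.20 25.18 24.27
    endloop
  endfacet
  facet normal -0.8366 -0.5478 0.0000
    outer loop
      vertex 0.02 12.94 0.00
      vertex 7.53 1.47 0.00
      vertex 7.53 1.47 24.27
    endloop
  endfacet
  facet normal -0.8366 -0.5478 0.0000
    outer loop
      vertex 0.02 12.94 0.00
      vertex 7.53 1.47 24.27
      vertex 0.02 12.94 24.27
    endloop
  endfacet
  facet normal 0.0562 -0.9984 0.0000
    outer loop
      vertex 7.53 1.47 0.00
      vertex 21.22 2.24 0.00
      vertex 21.22 2.24 24.27
    endloop
  endfacet
  facet normal 0.0562 -0.9984 0.0000
    outer loop
      vertex 7.53 1.47 0.00
      vertex 21.22 2.24 24.27
      vertex 7.53 1.47 24.27
    endloop
  endfacet
  facet normal 0.8927 -0.4507 0.0000
    outer loop
      vertex 21.22 2.24 0.00
      vertex 27.40 14.48 0.00
      vertex 27.40 14.48 24.27
    endloop
  endfacet
  facet normal 0.8927 -0.4507 0.0000
    outer loop
      vertex 21.22 2.24 0.00
      vertex 27.40 14.48 24.27
      vertex 21.22 2.24 24.27
    endloop
  endfacet
endsolid part

The G0 Z moves step by Δz≈4.04 mm. Every layer's G1 loop is the same polygon, so the solid is a straight extrusion of it from z=0 to z≈24.3. Closing with flat bottom and top caps and triangulating gives 20 facets — a regular 6-sided prism (a cylinder approximated with 6 flat sides), circumscribed radius ≈ 13.7 mm, height ≈ 24.3 mm.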